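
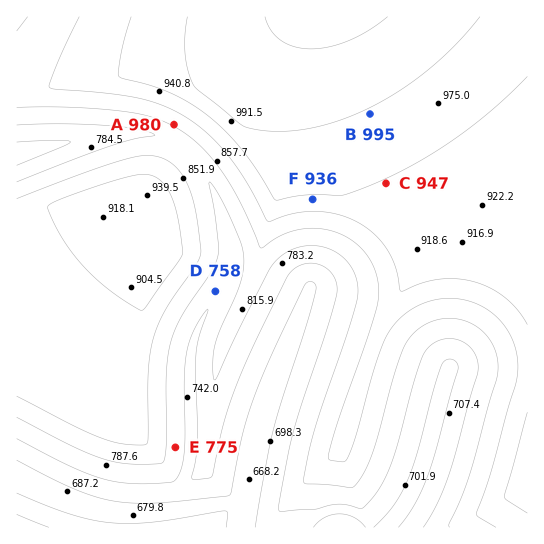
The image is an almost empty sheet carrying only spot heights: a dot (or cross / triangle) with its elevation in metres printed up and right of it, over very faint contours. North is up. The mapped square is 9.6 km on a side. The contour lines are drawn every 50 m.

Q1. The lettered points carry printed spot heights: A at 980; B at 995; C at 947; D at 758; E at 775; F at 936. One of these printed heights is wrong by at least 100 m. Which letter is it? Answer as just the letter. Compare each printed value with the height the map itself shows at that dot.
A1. A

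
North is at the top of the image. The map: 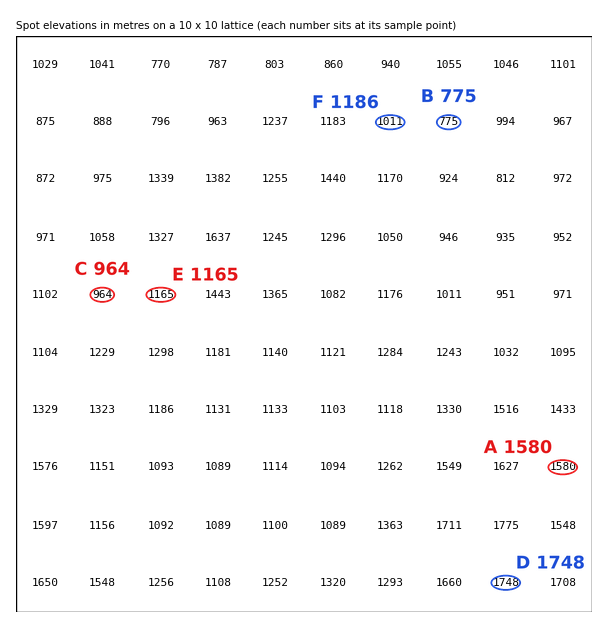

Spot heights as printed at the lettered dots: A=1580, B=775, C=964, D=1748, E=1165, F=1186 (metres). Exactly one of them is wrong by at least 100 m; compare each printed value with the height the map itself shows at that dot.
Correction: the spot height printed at F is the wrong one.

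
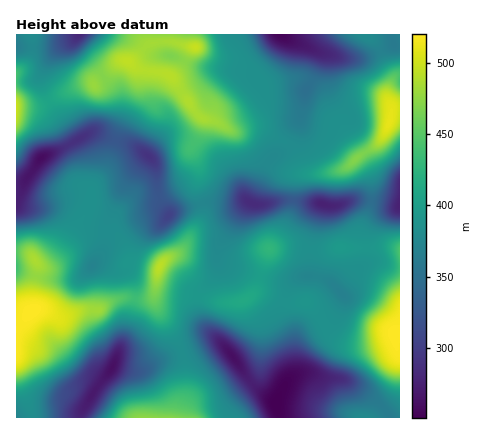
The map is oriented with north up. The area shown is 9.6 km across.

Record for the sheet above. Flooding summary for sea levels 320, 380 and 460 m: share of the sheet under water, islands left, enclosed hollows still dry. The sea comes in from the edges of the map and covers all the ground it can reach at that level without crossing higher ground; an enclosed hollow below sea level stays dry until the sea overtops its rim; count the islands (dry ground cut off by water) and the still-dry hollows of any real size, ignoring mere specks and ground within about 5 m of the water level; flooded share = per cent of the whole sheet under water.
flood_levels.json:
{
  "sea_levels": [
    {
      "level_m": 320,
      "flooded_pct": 12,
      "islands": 0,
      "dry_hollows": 4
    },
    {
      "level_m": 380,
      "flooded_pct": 41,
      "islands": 0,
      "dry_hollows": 2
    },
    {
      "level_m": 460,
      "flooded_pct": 86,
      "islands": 1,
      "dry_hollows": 0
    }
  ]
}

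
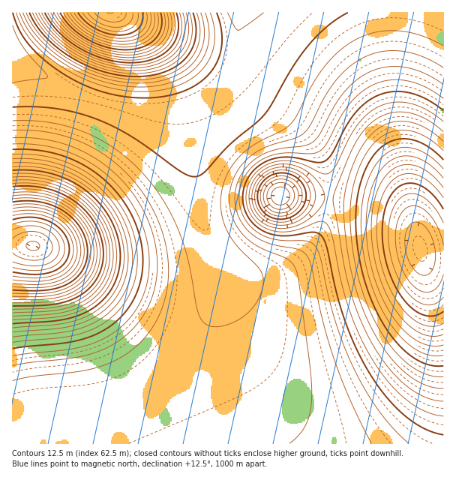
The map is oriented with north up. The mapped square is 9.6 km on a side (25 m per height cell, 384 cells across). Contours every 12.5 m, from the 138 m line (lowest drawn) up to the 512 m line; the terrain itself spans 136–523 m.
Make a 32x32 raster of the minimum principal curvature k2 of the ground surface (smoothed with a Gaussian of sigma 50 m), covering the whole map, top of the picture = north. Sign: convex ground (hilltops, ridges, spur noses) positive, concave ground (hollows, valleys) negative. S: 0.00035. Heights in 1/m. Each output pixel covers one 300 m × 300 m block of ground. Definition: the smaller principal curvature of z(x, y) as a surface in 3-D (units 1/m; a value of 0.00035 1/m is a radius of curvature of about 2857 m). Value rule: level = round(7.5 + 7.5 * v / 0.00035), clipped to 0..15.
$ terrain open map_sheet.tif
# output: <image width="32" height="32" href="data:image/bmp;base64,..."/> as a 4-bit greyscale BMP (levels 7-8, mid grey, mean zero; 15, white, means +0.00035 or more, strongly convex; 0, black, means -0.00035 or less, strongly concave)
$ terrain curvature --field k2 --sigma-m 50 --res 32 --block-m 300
<image width="32" height="32" href="data:image/bmp;base64,Qk12AgAAAAAAAHYAAAAoAAAAIAAAACAAAAABAAQAAAAAAAACAAATCwAAEwsAABAAAAAAAAAAAAAAABEREQAiIiIAMzMzAERERABVVVUAZmZmAHd3dwCIiIgAmZmZAKqqqgC7u7sAzMzMAN3d3QDu7u4A////AIiIh3d3d3eIh3d3d3d3d3eIiId3d3d3iIh3d3d3d3d3iIh3d3d3d4iId3d3d3d3d4iId3d3d3d4iHd3d3d3d3eIh3d3d3d3eIh3d3d3d3dmiId3d3d3d3iId3d3d3d3ZoiHd3d3d3d4iHd3d3d3dmaId3d3d3d3d4h3d3d3d2ZliHdmZ3d3d3eId3d3d3dmVYd2ZmZ3d3d3iHd3d3d3ZVV3ZVVWZ3d3d4iId3d3d2VVZlREVWZ3d3iIiIh3d3ZlVURDM0Vmd3d4iIiIh3d2VUUzIiNFZnd3eHd4iIh3dlRFIiIjRWZ3d3d3d3iId3ZURSIjNFVnd3d3dlRWd3d2VEVDREVWZ3d3d2QhJGd3ZlRFVVVVZnd3d3dSAAFGd2VUVWVVVmZ3d3d3UgAARndlVVZmZmZnd3d4d2MAAUZ3ZVVWZmZnd3d3eHdlMiRnd2ZVVnd3d3d3d3iHdmVWeHdmVWZ3d3d3d3d4h3d3eIh3ZmZmd3d3d3d3eIiIiIiId2ZmZ3d3d3d4iIiIiIiIh3dmZnd3d3d3d3d3iIiIh3d3dmd3d3d3d2ZmZ3eHd3d3d3d3d3d3dmZlVVZnd3d3d3d3d3d3dmZVRERFZ3d3d3d3d3d3ZmZVVDIjNFZ3d3d3d3d3d2ZVRDEREjRWd3d3d3d3d3dVQyEAABI1Z3d3d3d3d3d3"/>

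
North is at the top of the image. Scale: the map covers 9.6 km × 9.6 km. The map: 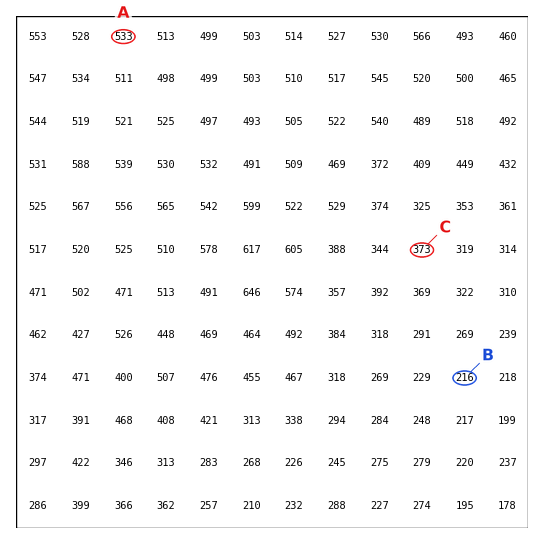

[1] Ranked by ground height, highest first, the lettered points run A C B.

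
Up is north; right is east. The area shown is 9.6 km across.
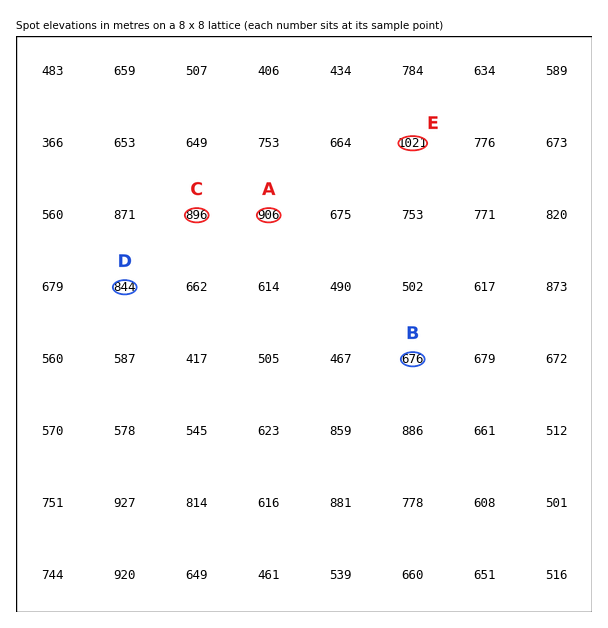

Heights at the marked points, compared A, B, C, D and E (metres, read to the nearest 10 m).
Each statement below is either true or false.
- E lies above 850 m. true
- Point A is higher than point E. false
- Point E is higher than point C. true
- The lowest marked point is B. true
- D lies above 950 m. false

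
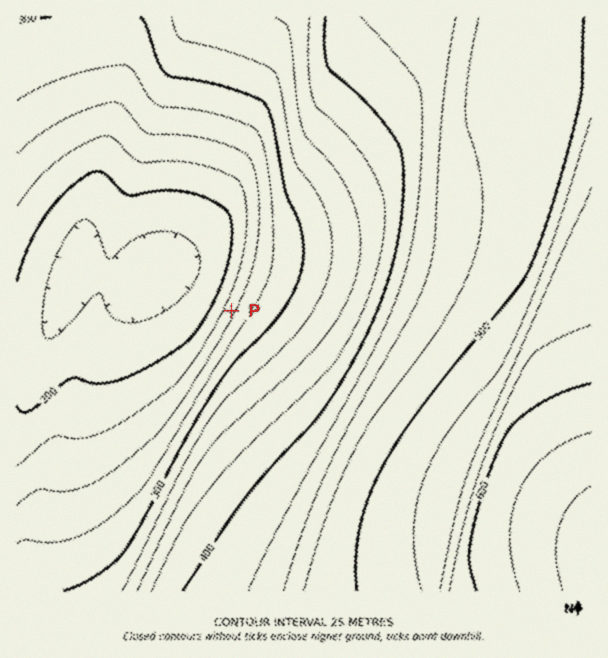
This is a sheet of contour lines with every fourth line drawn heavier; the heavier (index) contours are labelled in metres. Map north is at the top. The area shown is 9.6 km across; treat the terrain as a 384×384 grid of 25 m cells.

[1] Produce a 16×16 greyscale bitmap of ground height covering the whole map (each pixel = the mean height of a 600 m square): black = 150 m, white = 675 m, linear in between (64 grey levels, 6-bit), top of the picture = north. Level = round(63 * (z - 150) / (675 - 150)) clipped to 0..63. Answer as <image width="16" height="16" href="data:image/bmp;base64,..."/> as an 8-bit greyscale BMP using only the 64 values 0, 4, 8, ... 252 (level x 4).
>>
<image width="16" height="16" href="data:image/bmp;base64,Qk02BQAAAAAAADYEAAAoAAAAEAAAABAAAAABAAgAAAAAAAABAAATCwAAEwsAAAABAAAAAAAAAAAAAAEBAQACAgIAAwMDAAQEBAAFBQUABgYGAAcHBwAICAgACQkJAAoKCgALCwsADAwMAA0NDQAODg4ADw8PABAQEAAREREAEhISABMTEwAUFBQAFRUVABYWFgAXFxcAGBgYABkZGQAaGhoAGxsbABwcHAAdHR0AHh4eAB8fHwAgICAAISEhACIiIgAjIyMAJCQkACUlJQAmJiYAJycnACgoKAApKSkAKioqACsrKwAsLCwALS0tAC4uLgAvLy8AMDAwADExMQAyMjIAMzMzADQ0NAA1NTUANjY2ADc3NwA4ODgAOTk5ADo6OgA7OzsAPDw8AD09PQA+Pj4APz8/AEBAQABBQUEAQkJCAENDQwBEREQARUVFAEZGRgBHR0cASEhIAElJSQBKSkoAS0tLAExMTABNTU0ATk5OAE9PTwBQUFAAUVFRAFJSUgBTU1MAVFRUAFVVVQBWVlYAV1dXAFhYWABZWVkAWlpaAFtbWwBcXFwAXV1dAF5eXgBfX18AYGBgAGFhYQBiYmIAY2NjAGRkZABlZWUAZmZmAGdnZwBoaGgAaWlpAGpqagBra2sAbGxsAG1tbQBubm4Ab29vAHBwcABxcXEAcnJyAHNzcwB0dHQAdXV1AHZ2dgB3d3cAeHh4AHl5eQB6enoAe3t7AHx8fAB9fX0Afn5+AH9/fwCAgIAAgYGBAIKCggCDg4MAhISEAIWFhQCGhoYAh4eHAIiIiACJiYkAioqKAIuLiwCMjIwAjY2NAI6OjgCPj48AkJCQAJGRkQCSkpIAk5OTAJSUlACVlZUAlpaWAJeXlwCYmJgAmZmZAJqamgCbm5sAnJycAJ2dnQCenp4An5+fAKCgoAChoaEAoqKiAKOjowCkpKQApaWlAKampgCnp6cAqKioAKmpqQCqqqoAq6urAKysrACtra0Arq6uAK+vrwCwsLAAsbGxALKysgCzs7MAtLS0ALW1tQC2trYAt7e3ALi4uAC5ubkAurq6ALu7uwC8vLwAvb29AL6+vgC/v78AwMDAAMHBwQDCwsIAw8PDAMTExADFxcUAxsbGAMfHxwDIyMgAycnJAMrKygDLy8sAzMzMAM3NzQDOzs4Az8/PANDQ0ADR0dEA0tLSANPT0wDU1NQA1dXVANbW1gDX19cA2NjYANnZ2QDa2toA29vbANzc3ADd3d0A3t7eAN/f3wDg4OAA4eHhAOLi4gDj4+MA5OTkAOXl5QDm5uYA5+fnAOjo6ADp6ekA6urqAOvr6wDs7OwA7e3tAO7u7gDv7+8A8PDwAPHx8QDy8vIA8/PzAPT09AD19fUA9vb2APf39wD4+PgA+fn5APr6+gD7+/sA/Pz8AP39/QD+/v4A////AERESFx0fISQoKiwuNTg7PQ8PEBQbHiAiJyosLjQ4Oz0MDQ4RGBweISUpLC4yODo8CgsLDhQaHB8jKCstMDc5OggJCQsPFhodICYpLC40NzgFBwcICxIXGh0iJyosMTU2BAUFBQcNExYaHyUoKi0zNAQDAwMECRATFxsiJikrMDMEAgMCAwUNERUZICUnKS0xBQMDAwMEChAUGB4kJigrMAcEBAQEBQoRFRgdIyYoKi8JBwYHBwgLEhYZHSMmKCktDAoJCwsMDhQZGx4iJygpKw4NDA4PEBEWGx0fIicoKSoQDw8QExMUFx0fICImKSkqEhEREhUWFxgdICEiJikpKg="/>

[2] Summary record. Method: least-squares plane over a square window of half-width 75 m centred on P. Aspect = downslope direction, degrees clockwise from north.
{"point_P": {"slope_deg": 8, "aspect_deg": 296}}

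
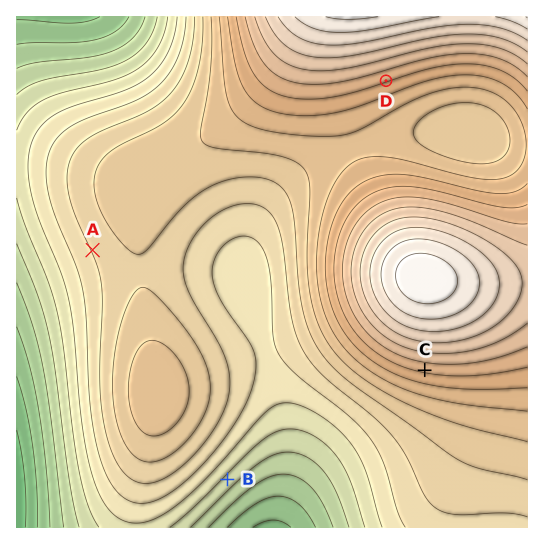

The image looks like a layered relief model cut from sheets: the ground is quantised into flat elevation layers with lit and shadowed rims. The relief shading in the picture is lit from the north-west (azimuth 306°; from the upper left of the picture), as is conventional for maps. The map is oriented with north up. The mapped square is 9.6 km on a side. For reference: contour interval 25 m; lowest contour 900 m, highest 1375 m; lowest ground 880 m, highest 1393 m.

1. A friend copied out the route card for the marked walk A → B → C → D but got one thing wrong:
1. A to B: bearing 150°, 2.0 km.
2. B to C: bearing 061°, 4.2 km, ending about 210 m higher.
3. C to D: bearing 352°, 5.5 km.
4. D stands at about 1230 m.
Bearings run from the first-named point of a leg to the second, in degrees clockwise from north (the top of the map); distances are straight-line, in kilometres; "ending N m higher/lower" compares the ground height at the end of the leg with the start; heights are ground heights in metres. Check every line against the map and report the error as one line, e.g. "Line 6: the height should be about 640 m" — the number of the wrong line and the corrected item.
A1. Line 1: the distance should be 5.0 km.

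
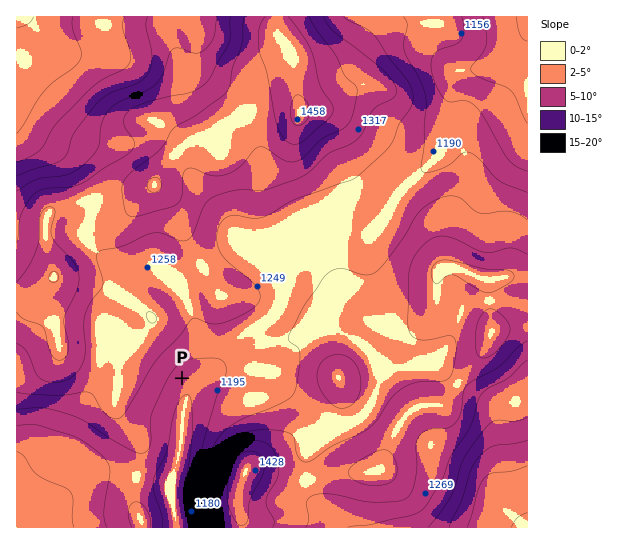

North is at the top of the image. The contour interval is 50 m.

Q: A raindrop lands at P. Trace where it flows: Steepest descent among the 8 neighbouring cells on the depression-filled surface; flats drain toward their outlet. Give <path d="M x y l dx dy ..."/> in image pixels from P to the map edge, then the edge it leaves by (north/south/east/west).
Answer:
<path d="M182 378l4 4 0 21-1 2 0 6-2 2 0 12-1 1 0 12-1 1-2 16-1 2 0 4-3 5 0 3-1 1 0 44 1 1 0 8 2 2 0 2"/>
exit: south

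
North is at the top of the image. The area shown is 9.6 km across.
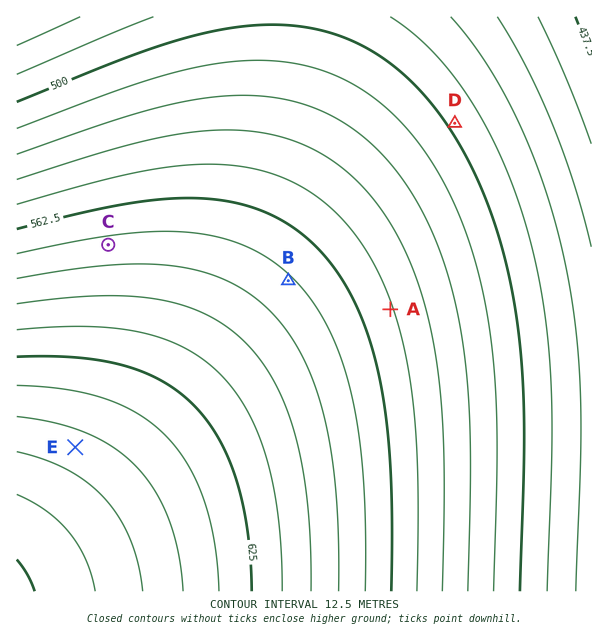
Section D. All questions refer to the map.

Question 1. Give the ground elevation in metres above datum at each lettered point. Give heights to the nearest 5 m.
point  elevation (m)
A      550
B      575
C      580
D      495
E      655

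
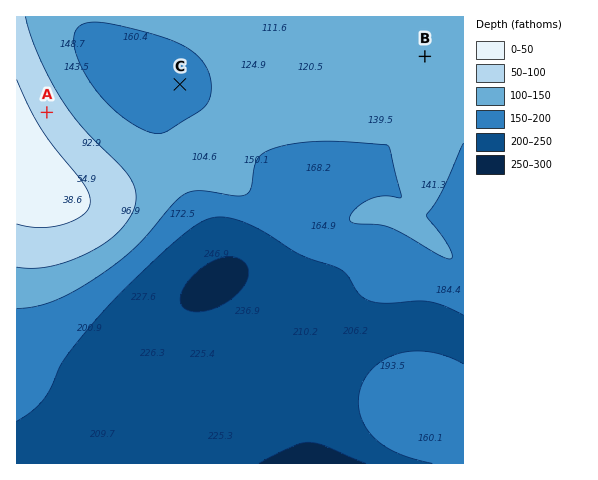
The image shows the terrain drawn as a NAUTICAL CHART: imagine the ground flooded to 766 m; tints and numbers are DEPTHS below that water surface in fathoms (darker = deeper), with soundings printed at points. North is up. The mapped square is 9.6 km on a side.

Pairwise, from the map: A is higher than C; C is lower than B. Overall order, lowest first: C B A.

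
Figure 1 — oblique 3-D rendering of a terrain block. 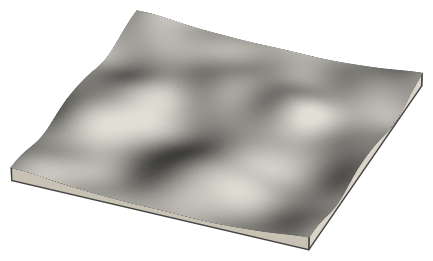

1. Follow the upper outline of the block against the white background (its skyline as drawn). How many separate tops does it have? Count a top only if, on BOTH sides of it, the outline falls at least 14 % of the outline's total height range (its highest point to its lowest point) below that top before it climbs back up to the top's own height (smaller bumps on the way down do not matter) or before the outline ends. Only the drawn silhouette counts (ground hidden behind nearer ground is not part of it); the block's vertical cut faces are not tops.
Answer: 1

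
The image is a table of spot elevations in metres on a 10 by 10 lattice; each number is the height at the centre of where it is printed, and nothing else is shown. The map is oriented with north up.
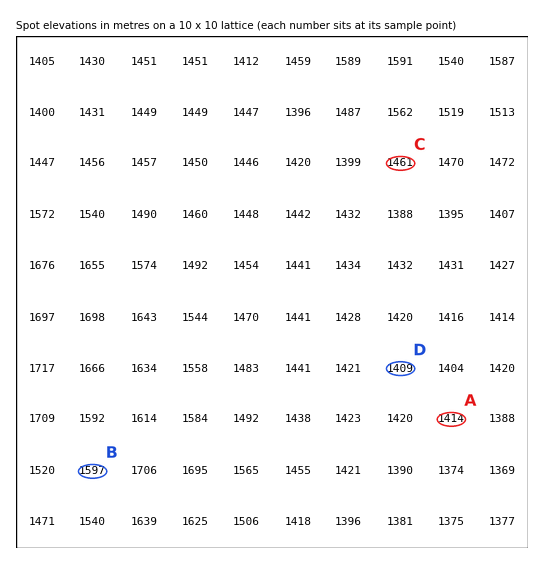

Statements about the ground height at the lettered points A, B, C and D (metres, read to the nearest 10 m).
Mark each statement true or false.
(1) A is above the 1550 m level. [false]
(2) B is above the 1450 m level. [true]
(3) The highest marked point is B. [true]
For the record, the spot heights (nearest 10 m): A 1410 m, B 1600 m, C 1460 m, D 1410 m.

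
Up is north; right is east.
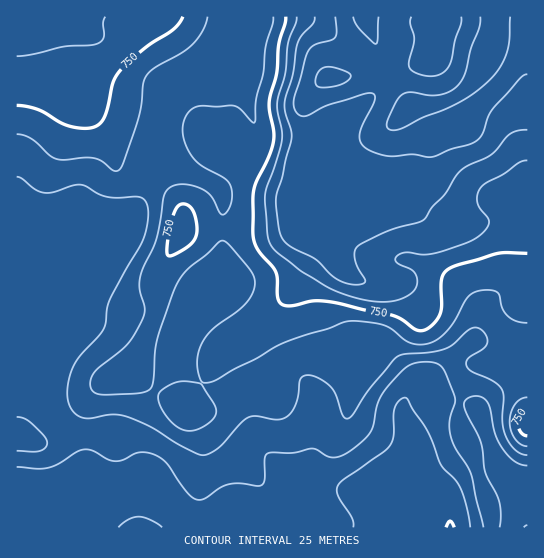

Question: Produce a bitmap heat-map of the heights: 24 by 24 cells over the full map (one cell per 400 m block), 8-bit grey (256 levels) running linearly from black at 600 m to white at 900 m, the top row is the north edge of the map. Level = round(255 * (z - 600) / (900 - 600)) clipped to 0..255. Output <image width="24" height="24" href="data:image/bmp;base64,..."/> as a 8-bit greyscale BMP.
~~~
<image width="24" height="24" href="data:image/bmp;base64,Qk12BgAAAAAAADYEAAAoAAAAGAAAABgAAAABAAgAAAAAAEACAAATCwAAEwsAAAABAAAAAAAAAAAAAAEBAQACAgIAAwMDAAQEBAAFBQUABgYGAAcHBwAICAgACQkJAAoKCgALCwsADAwMAA0NDQAODg4ADw8PABAQEAAREREAEhISABMTEwAUFBQAFRUVABYWFgAXFxcAGBgYABkZGQAaGhoAGxsbABwcHAAdHR0AHh4eAB8fHwAgICAAISEhACIiIgAjIyMAJCQkACUlJQAmJiYAJycnACgoKAApKSkAKioqACsrKwAsLCwALS0tAC4uLgAvLy8AMDAwADExMQAyMjIAMzMzADQ0NAA1NTUANjY2ADc3NwA4ODgAOTk5ADo6OgA7OzsAPDw8AD09PQA+Pj4APz8/AEBAQABBQUEAQkJCAENDQwBEREQARUVFAEZGRgBHR0cASEhIAElJSQBKSkoAS0tLAExMTABNTU0ATk5OAE9PTwBQUFAAUVFRAFJSUgBTU1MAVFRUAFVVVQBWVlYAV1dXAFhYWABZWVkAWlpaAFtbWwBcXFwAXV1dAF5eXgBfX18AYGBgAGFhYQBiYmIAY2NjAGRkZABlZWUAZmZmAGdnZwBoaGgAaWlpAGpqagBra2sAbGxsAG1tbQBubm4Ab29vAHBwcABxcXEAcnJyAHNzcwB0dHQAdXV1AHZ2dgB3d3cAeHh4AHl5eQB6enoAe3t7AHx8fAB9fX0Afn5+AH9/fwCAgIAAgYGBAIKCggCDg4MAhISEAIWFhQCGhoYAh4eHAIiIiACJiYkAioqKAIuLiwCMjIwAjY2NAI6OjgCPj48AkJCQAJGRkQCSkpIAk5OTAJSUlACVlZUAlpaWAJeXlwCYmJgAmZmZAJqamgCbm5sAnJycAJ2dnQCenp4An5+fAKCgoAChoaEAoqKiAKOjowCkpKQApaWlAKampgCnp6cAqKioAKmpqQCqqqoAq6urAKysrACtra0Arq6uAK+vrwCwsLAAsbGxALKysgCzs7MAtLS0ALW1tQC2trYAt7e3ALi4uAC5ubkAurq6ALu7uwC8vLwAvb29AL6+vgC/v78AwMDAAMHBwQDCwsIAw8PDAMTExADFxcUAxsbGAMfHxwDIyMgAycnJAMrKygDLy8sAzMzMAM3NzQDOzs4Az8/PANDQ0ADR0dEA0tLSANPT0wDU1NQA1dXVANbW1gDX19cA2NjYANnZ2QDa2toA29vbANzc3ADd3d0A3t7eAN/f3wDg4OAA4eHhAOLi4gDj4+MA5OTkAOXl5QDm5uYA5+fnAOjo6ADp6ekA6urqAOvr6wDs7OwA7e3tAO7u7gDv7+8A8PDwAPHx8QDy8vIA8/PzAPT09AD19fUA9vb2APf39wD4+PgA+fn5APr6+gD7+/sA/Pz8AP39/QD+/v4A////ADI0NDEtKysvNjQ0NzUyNi0fGh4cGTVCMC8vMDEyMDE4QTw5PTk3MiYdGRkaHzxALzg4MzQ5OThBTUpEQDs4NS0kHhogLkA4M1JPQz5CQEFMVVNJQUA/QD8yJyAnO0M7UFhTTUtISlNiZ15QSUxISU5BLiQvQUFFdFJQU1taXWVyc2hcWVhQTlVKMCo1Pz1Jck1OV2hsbGptbGdfXltUU1lVPC00QEZQX0tMU2RucWpnanBpY11YWl1eUT07SlZbW0tLTldjbWtlaXd7cWhjYmBeXWJgVVNZXEtLS1BZZmxmZWx1eHVxbWhob39+aFheZ01NTE5XZG1oZGRpdH9/foONkI6Gc2VocE9QT0xSY3RsZGNlcISOmainoZeId3Bub09QUU1NWXV5a2VpepChra6jmZSPhX97ek9PUE1LT2iEe2xyiae1sKyqo5+hnJOKhlBPTkxMTWCCfW1zjbG4rq+wrqypo5qSjVJTUVFVVV91c2lxjrG2ra6zs7CtpJeQjldeXV1mYV1jZ2pwhKm4sa+0t7a2rJ6WkWBqbW1vZVtgbnVzdp+5tbS8wcDAu7Ommm11e3x4al5ldHdzcJe1s7bG0c7Lx8K1qHyAhIN9b2JjbW5rcqHBu7a/0tjV0ci9uYeHh4R/cWNfYGFlb5zJ0MrDydHP1NXHvo+MiYiEeGpiXV1iao7A1NLQysG9xtvWxJiWlJOPhXtxZV5faIq2xMfRzsC7wNjgy6OhnZiSioR/cGFeY36ktsrXysC+vs/ezQ=="/>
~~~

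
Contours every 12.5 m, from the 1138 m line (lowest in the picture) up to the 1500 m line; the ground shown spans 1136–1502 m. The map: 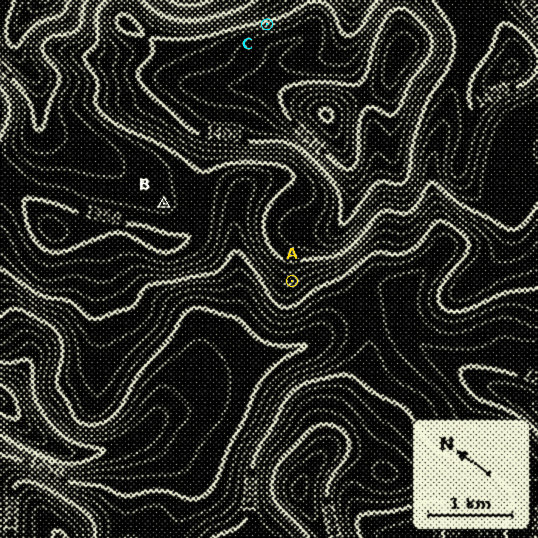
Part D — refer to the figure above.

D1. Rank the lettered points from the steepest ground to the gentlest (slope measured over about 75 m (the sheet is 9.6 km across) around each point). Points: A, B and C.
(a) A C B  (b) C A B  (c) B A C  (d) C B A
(b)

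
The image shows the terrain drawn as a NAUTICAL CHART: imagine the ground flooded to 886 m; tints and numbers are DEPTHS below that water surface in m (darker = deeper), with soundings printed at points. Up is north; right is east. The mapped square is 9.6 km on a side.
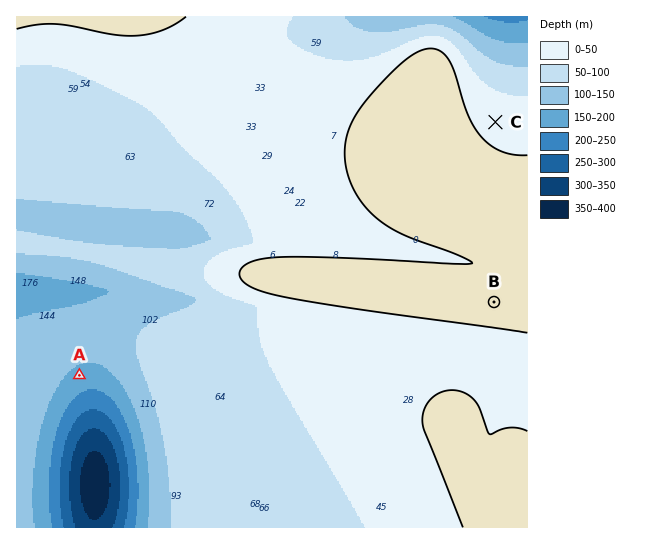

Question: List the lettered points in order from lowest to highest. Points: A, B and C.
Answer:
A C B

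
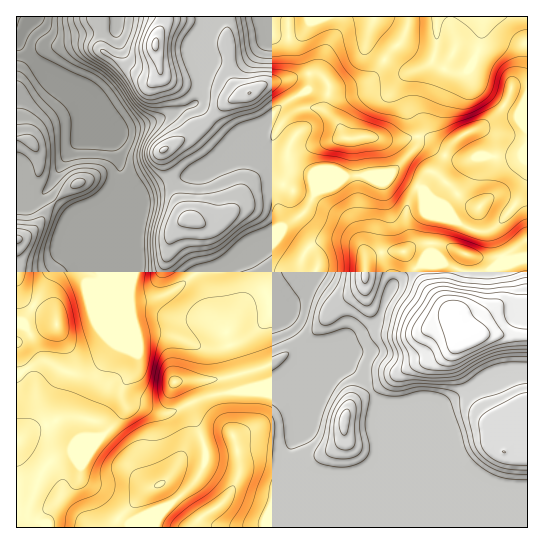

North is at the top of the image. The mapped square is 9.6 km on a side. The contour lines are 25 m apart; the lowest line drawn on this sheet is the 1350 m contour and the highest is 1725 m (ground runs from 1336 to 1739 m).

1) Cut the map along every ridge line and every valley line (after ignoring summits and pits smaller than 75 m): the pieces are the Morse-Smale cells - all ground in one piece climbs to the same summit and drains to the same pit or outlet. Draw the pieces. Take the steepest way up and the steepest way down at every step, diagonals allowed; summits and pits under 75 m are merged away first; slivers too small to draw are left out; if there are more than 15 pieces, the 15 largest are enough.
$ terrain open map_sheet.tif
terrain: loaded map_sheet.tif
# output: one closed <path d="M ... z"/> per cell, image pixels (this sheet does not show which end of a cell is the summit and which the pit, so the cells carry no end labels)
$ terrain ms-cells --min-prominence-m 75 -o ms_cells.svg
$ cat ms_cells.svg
<path d="M481 129l-14 3-18 13-8 0-15-8-8-1-2 11-27 28-44 1-16 7-11 8-3-1-2-13-2-2-12-3-9 3-11 18-2 10 4 23-3 3-33 16-22 20-25 7-27 20-18 7-23 1-10-22-1-87 0 143-6 13-13 19-10 7-11 2-13-3-24-11-26 13 0 153 29 0 0-3-12-4-5-6 0-5 13-36 6-8 11-9 29-9 20-15 16-18 0-14 7 5 11 0 20 8 8 0 38-17 32-5 14 0 25 5 11 13 4 10 3 15-7 16 1 78 237 0 1-287-6 2-20 16-27-2-10-3 14-47 10-12 0-17 4-13-1-27z"/><path d="M226 16l-210 1 0 22 7 11 89 88 8 25 0 115 10 22 23-1 16-6 26-20 28-8 22-20 33-16 3-3-4-23 2-10 11-18 7-3 14 3 4 16 30-15 44-1 28-30 0-8-15 3-16 0-20-4-20 3-9-17-12-12 4-24-2-5-10-8-8 0-40 10-20 10-8-1-10-14z"/><path d="M253 391l-14 0-32 5-38 17-8 0-20-8-11 0-7-5 0 14-16 18-14 12-35 12-11 9-7 10-12 34 1 8 6 4 10 3 1 4 243 0 0-78 7-16-3-15-4-10-11-13z"/><path d="M527 16l-152 0-7 18-1 9 7 10 28 18 10 0-11 10-1 13 15 29 3 13 8 1 15 8 8 0 16-12 9-4 7 0 11 9 1 27-4 13 0 17-10 12-14 43 1 5 9 2 27 2 26-20z"/><path d="M85 111l3 22-19 18-22 39-14 10-17-1 1 174 25-12 24 11 13 3 11-2 5-2 9-10 9-14 6-13 1-171-8-25z"/><path d="M374 16l-53 0-7 3-13 14-7 3-20-1-3-4-4-15-40 0 0 22 4 40 10 14 8 1 20-10 40-10 8 0 10 8 2 5-4 24 12 12 9 17 20-3 20 4 16 0 15-3 0-6-2-8-15-29 1-13 8-8-19-9-22-17-1-6z"/><path d="M17 40l-1 158 17 2 14-10 22-39 19-18 0-4-1-11-7-13-57-55z"/><path d="M319 16l-50 0-1 3 3 12 3 4 20 1 7-3 13-14z"/>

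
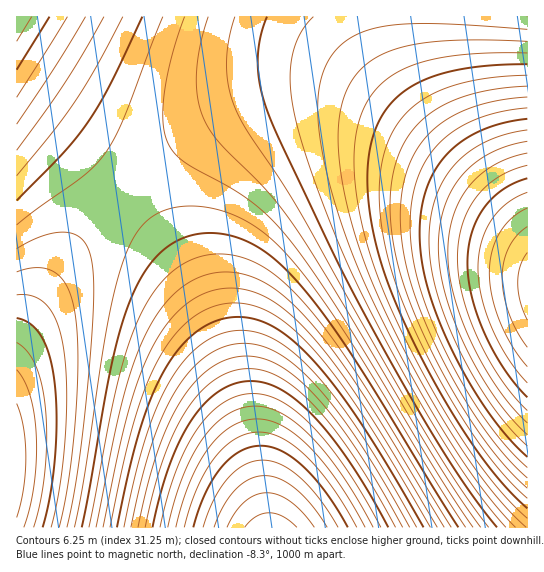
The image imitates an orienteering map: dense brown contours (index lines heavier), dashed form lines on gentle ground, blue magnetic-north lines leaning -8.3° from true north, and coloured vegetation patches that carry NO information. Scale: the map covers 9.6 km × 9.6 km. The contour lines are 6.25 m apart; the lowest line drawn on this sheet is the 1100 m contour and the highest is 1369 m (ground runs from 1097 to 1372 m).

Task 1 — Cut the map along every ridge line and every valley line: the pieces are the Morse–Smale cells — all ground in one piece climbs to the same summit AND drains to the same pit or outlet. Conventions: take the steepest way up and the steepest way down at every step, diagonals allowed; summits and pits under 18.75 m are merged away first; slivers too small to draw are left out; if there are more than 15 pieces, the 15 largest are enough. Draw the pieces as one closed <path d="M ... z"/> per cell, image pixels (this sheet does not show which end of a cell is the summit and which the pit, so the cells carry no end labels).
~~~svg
<path d="M319 95l-25 0-16 2-43 15-57 33-35 27-19 18 36 43 16 22 24 42 20 44 25 77 16 72 6 36 2 2 258 0 1-287-9-12-42-41-62-49-50-31-26-9z"/><path d="M123 191l-27 27-28 35-25 38-27 51 0 185 251 1-8-51-14-59-25-77-20-44-24-42-32-42z"/><path d="M406 16l-389 0-1 85 29 19 33 27 45 44 20-19 35-27 39-24 28-13 22-8 27-5 25 0 20 4 26 9 20 11 52 36 54 46 36 39 1-7-5-10-63-80-31-46-17-40z"/><path d="M527 16l-120 1 1 22 4 18 17 40 31 46 47 59 20 30z"/><path d="M18 101l-2 1 1 239 26-50 25-38 28-35 27-27-4-6-32-30-37-31z"/>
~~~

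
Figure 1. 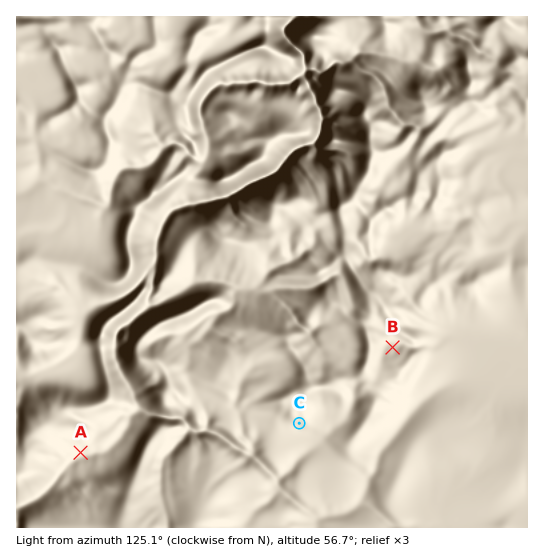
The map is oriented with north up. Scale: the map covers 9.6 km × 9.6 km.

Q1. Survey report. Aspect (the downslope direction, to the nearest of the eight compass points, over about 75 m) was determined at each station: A SE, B NE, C S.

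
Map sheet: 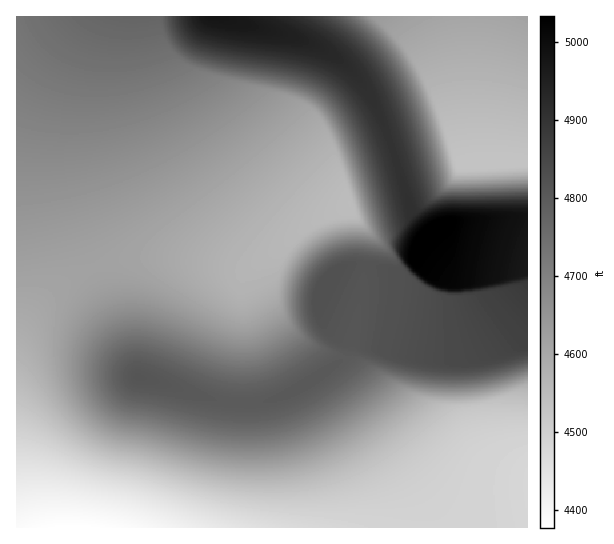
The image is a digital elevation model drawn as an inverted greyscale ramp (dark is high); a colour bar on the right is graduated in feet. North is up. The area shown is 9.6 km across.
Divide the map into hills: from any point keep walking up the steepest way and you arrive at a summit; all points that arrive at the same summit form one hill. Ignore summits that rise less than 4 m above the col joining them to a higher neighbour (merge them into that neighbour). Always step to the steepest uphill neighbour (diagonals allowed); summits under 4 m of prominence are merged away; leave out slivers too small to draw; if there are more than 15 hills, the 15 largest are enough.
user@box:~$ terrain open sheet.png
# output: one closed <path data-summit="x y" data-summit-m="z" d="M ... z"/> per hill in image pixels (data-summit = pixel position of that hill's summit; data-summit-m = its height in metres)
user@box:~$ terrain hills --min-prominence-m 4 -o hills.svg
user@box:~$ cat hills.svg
<path data-summit="427 231" data-summit-m="1534" d="M527 16l-55 1 0 109 5 39-14 0-2-2-8-24-6-7-30 8-66 23-12 7 10 35-51 27-11-3-13-9-29-29-26-33-19-28-33-67-8-24-2-23-140 0-1 325 20-32 18-18 24-16 31-12 30-6 31 0 44 6 24 5 11 0 4-3-8 8-4 8 2 42-8 132-4 35-10 38 306 0z"/><path data-summit="139 378" data-summit-m="1467" d="M170 257l-43 2-18 4-26 9-29 19-18 18-15 21-5 12 1 186 203-1 9-30 6-42 8-132-2-42 4-8 7-6-14 1-24-5z"/><path data-summit="213 17" data-summit-m="1518" d="M471 16l-313 0-1 17 16 46 23 44 23 35 26 33 29 29 13 9 11 3 51-27-10-35 12-7 66-23 30-8 6 7 8 24 2 2 14 0-2-8-3-31z"/>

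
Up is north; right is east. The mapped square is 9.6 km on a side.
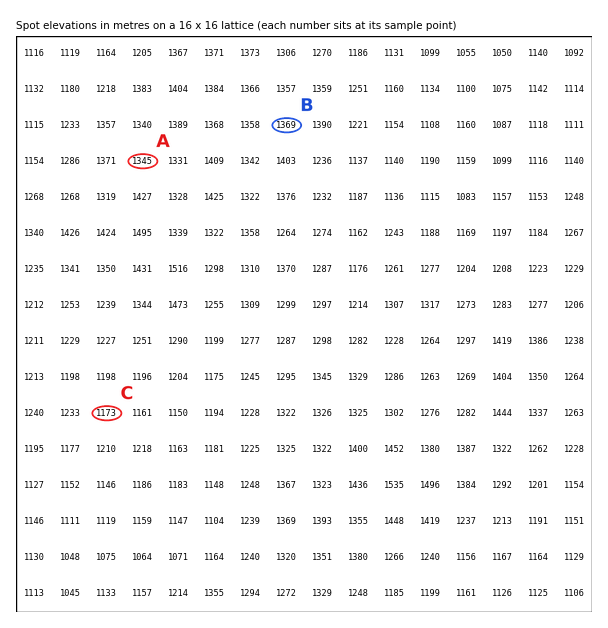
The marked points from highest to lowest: B A C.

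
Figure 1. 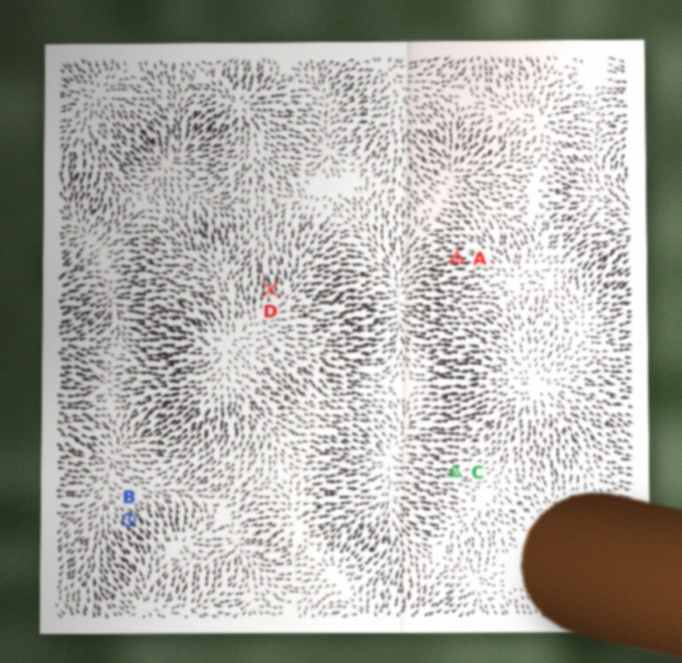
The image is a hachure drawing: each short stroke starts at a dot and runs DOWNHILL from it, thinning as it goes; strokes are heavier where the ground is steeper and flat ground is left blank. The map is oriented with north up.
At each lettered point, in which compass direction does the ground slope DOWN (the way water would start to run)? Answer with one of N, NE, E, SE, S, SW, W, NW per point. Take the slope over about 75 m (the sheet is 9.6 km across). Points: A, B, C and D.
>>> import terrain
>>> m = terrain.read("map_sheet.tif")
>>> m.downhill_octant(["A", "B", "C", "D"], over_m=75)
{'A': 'W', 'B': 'NW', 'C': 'W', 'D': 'N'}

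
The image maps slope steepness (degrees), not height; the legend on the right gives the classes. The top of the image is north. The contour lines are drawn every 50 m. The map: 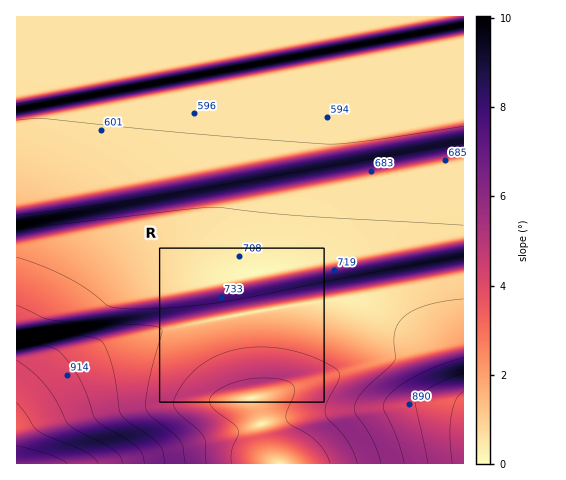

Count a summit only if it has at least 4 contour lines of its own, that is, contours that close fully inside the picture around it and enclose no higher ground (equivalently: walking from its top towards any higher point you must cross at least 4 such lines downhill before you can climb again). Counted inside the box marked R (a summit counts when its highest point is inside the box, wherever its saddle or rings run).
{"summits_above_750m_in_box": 0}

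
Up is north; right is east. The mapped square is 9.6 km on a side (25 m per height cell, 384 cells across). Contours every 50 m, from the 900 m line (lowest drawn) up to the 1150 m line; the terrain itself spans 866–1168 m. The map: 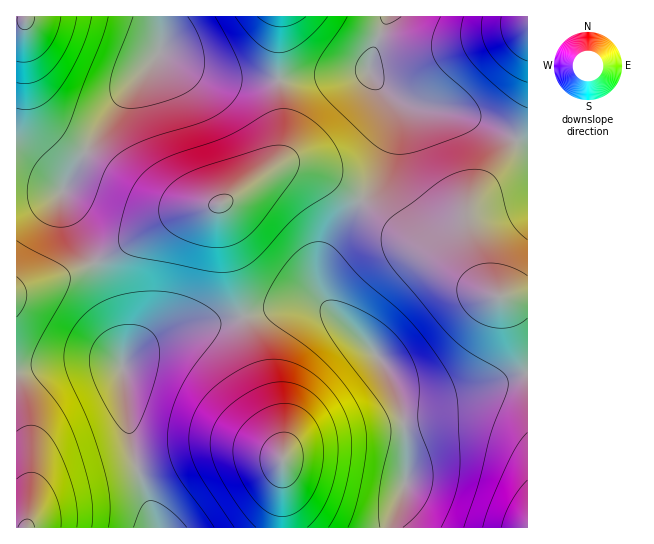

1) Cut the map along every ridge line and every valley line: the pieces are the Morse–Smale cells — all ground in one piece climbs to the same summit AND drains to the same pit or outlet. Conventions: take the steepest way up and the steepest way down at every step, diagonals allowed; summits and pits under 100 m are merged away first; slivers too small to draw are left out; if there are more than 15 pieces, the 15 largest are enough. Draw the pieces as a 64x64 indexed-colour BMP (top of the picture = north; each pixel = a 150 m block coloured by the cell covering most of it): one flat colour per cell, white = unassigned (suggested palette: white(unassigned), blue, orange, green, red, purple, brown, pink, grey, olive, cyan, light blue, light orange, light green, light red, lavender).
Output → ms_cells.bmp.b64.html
<image width="64" height="64" href="data:image/bmp;base64,Qk12CAAAAAAAAHYAAAAoAAAAQAAAAEAAAAABAAQAAAAAAAAIAAATCwAAEwsAABAAAAAAAAAA////ALR3HwAOf/8ALKAsACgn1gC9Z5QAS1aMAMJ34wB/f38AIr28AM++FwDox64AeLv/AIrfmACWmP8A1bDFAEREREREREREQREREREREREREREREREREiIiIiIiIiIiRERERERERERBERERERERERERERERERESIiIiIiIiIiJEREREREREREEREREREREREREREREREREiIiIiIiIiIkREREREREREERERERERERERERERERERESIiIiIiIiIiREREREREREQRERERERERERERERERERERIiIiIiIiIiJERERERERERBERERERERERERERERERERESIiIiIiIiIkRERERERERBERERERERERERERERERERERIiIiIiIiIiREREREREREEREREREREREREREREREREREiIiIiIiIiJEREREREREQRERERERERERERERERERERESIiIiIiIiIkRERERERERBERERERERERERERERERERERIiIiIiIiIiRERERERERBEREREREREREREREREREREREiIiIiIiIiJEREREREREERERERERERERERERERERERESIiIiIiIiIkREREREREQRERERERERERERERERERERERIiIiIiIiIiRERERERERBERERERERERERERERERERERIiIiIiIiIiJEREREREREEREREREREREREREREREREREiIiIiIiIiIkREREREREQRERERERERERERERERERERESIiIiIiIiIiRERERERERBERERERERERERERERERERERIiIiIiIiIiJEREREREREERERERERERERERERERERERIiIiIiIiIiIkREREREREEREREREREREREREREREREREiIiIiIiIiIiREREREREQREREREREREREREREREREREiIiIiIiIiIiJERERERERBERERERERERERERERERERESIiIiIiIiIiIkREREREREURERERERERERERERERERESIiIiIiIiIiIiRERERERERVURERERERERERERERERESIiIiIiIiIiIiJERERERERFVVERERERERERERERERESIiIiIiIiIiIiIkREREREREVVVVURERERERERERERESIiIiIiIiIiIiIiRERERERERVVVVVVVERERERERERESIiIiIiIiIiIiIiJERERERERFVVVVVVVVVVERERERESIiIiIiIiIiIiIiIkRERERERFVVVVVVVVVVVVVRERESIiIiIiIiIiIiIiIiREREREREVVVVVVVVVVVVVVVVVSIiIiIiIiIiIiIiIiJEREREREVVVVVVVVVVVVVVVVVVIiIiIiIiIiIiIiZmZqqkRERERVVVVVVVVVVVVVVVVVUiIiIiIiIiIiImZmZmqqqqRERFVVVVVVVVVVVVVVVVVSIiIiIiIiIiImZmZmaqqqqqRFVVVVVVVVVVVVVVVVVVIiIiIiIiIiJmZmZmZqqqqqqqNVVVVVVVVVVVVVVVVVUiIiIiIiIiJmZmZmZmqqqqqqMzVVVVVVVVVVVVVVVVVVIiIiIiIiJmZmZmZmaqqqqqozMzVVVVVVVVVVVVVVVVUiIiIiIiZmZmZmZmZqqqqqozMzMzVVVVVVVVVVVVVVVVIiIiIiZmZmZmZmZmqqqqqjMzMzM1VVVVVVVVVVVVVVUiIiImZmZmZmZmZmaqqqqjMzMzMzM1VVVVVVVVVVVVVVIiImZmZmZmZmZmZqqqqqMzMzMzMzM1VVVVVVVVVVVVVSImZmZmZmZmZmZmqqqqMzMzMzMzMzMzNVVVVVVVVVVVUmZmZmZmZmZmZmaqqqozMzMzMzMzMzMzNVVVVVVVVVUzZmZmZmZmZmZmZnd3dzMzMzMzMzMzMzMzNVVVVVVVUzNmZmZmZmZmZmZmd3d3czMzMzMzMzMzMzMzVVVVVVMzMzZmZmZmZmZmZmZ3d3dzMzMzMzMzMzMzMzMzVVVTMzMzNmZmZmZmZmZmZnd3d3czMzMzMzMzMzMzMzMzMzMzMzMzZmZmZmZmZmZmd3d3dzMzMzMzMzMzMzMzMzMzMzMzMzNmZmZmZmZmZmZ3d3d3czMzMzMzMzMzMzMzMzMzMzMzMzZmZmZmZmZmZnd3d3d3MzMzMzMzMzMzMzMzMzMzMzMzNmZmZmZmZmaId3d3d3czMzMzMzMzMzMzMzMzMzMzMzM2ZmZmZmZmaIh3d3d3d3MzMzMzMzMzMzMzMzMzMzMzMzZmZmZmZmiIiHd3d3d3dzMzMzMzMzMzMzMzMzMzMzMzM2ZmZmaIiIiId3d3d3d3MzMzMzMzMzMzMzMzMzMzMzM2ZmaIiIiIiIh3d3d3d3dzMzMzMzMzMzMzMzMzMzMzMzaIiIiIiIiIiHd3d3d3d3czMzMzMzMzMzMzMzMzMzMziIiIiIiIiIiId3d3d3d3d3MzMzMzMzMzMzMzMzMzMziIiIiIiIiIiIh3d3d3d3d3czMzMzM5mZmZmZmZMzMziIiIiIiIiIiIiHd3d3d3d3d3MzMzmZmZmZmZmZmZmZmIiIiIiIiIiIiId3d3d3d3d3dzM5mZmZmZmZmZmZmZmYiIiIiIiIiIiIh3d3d3d3d3d3eZmZmZmZmZmZmZmZmZmIiIiIiIiIiIiHd3d3d3d3d3d5mZmZmZmZmZmZmZmZmYiIiIiIiIiIiId3d3d3d3d3d3mZmZmZmZmZmZmZmZmZiIiIiIiIiIiIh3d3d3d3d3d3eZmZmZmZmZmZmZmZmZmYiIiIiIiIiIiAd3d3d3d3d3d5mZmZmZmZmZmZmZmZmZiIiIiIiIiIiI"/>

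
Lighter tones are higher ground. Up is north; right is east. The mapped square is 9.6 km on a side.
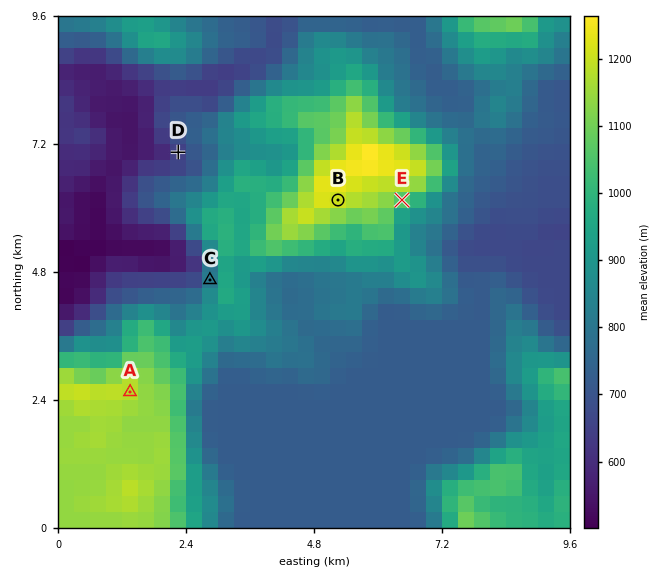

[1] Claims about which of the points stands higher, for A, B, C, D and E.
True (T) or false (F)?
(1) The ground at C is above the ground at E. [F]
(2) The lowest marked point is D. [T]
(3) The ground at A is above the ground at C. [T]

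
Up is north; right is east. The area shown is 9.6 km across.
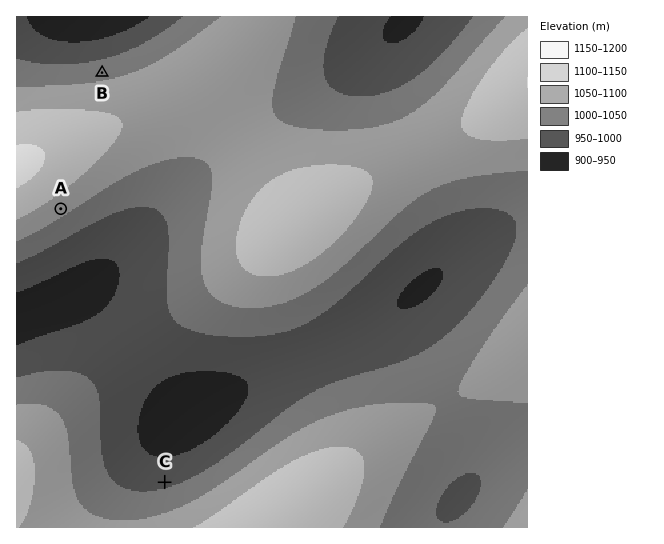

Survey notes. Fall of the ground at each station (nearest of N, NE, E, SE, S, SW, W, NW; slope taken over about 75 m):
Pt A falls SE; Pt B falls N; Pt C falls N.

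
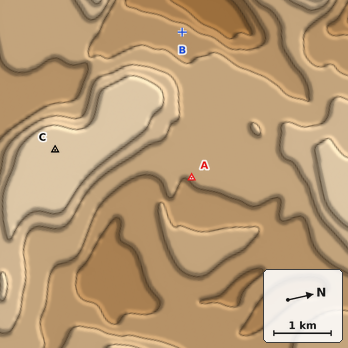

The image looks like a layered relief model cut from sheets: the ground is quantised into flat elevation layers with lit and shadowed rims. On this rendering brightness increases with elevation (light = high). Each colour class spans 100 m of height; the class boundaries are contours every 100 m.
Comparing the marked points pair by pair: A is higher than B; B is lower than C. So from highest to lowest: C A B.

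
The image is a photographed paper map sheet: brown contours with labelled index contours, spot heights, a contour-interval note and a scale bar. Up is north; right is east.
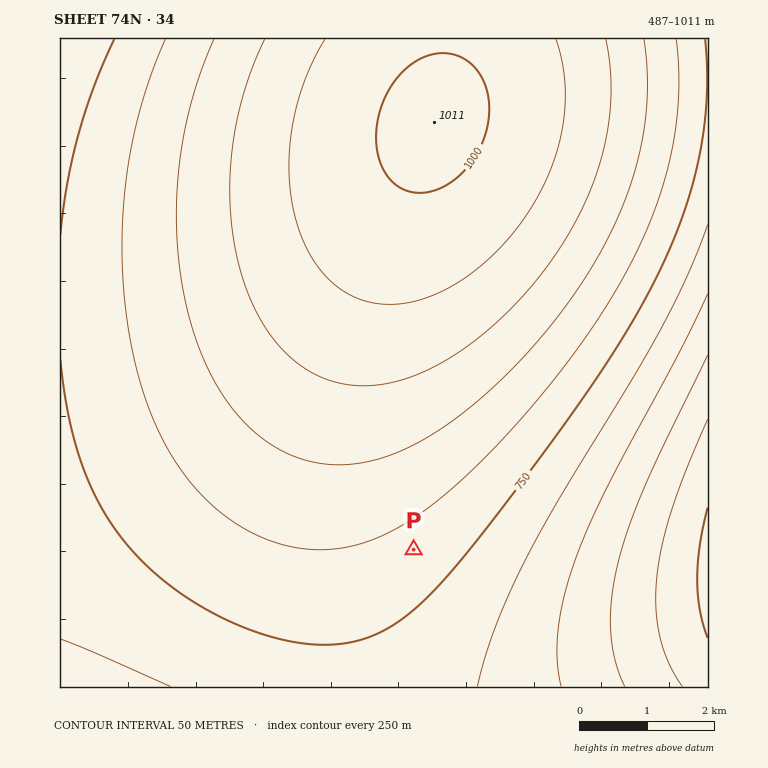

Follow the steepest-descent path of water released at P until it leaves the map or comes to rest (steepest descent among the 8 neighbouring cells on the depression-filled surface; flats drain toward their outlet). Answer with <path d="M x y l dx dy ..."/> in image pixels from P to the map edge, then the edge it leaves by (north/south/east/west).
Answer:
<path d="M414 550l76 76 218 0"/>
exit: east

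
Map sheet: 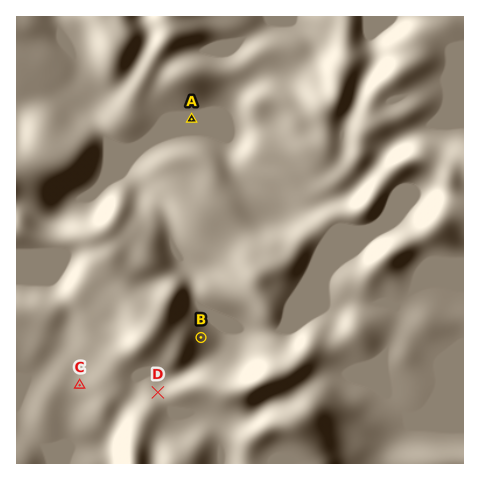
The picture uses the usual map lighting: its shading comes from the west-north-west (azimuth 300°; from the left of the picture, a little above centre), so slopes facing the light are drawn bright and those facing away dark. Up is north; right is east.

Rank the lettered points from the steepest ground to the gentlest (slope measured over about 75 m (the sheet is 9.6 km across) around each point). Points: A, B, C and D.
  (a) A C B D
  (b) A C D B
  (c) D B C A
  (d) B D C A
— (d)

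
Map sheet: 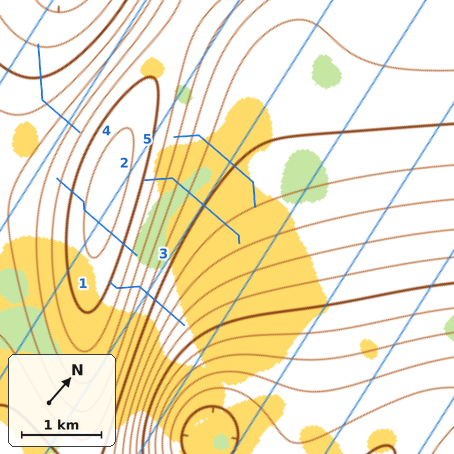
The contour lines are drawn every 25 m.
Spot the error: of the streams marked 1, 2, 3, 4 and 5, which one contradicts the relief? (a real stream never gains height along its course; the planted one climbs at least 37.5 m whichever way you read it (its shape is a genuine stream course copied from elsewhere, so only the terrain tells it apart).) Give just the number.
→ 3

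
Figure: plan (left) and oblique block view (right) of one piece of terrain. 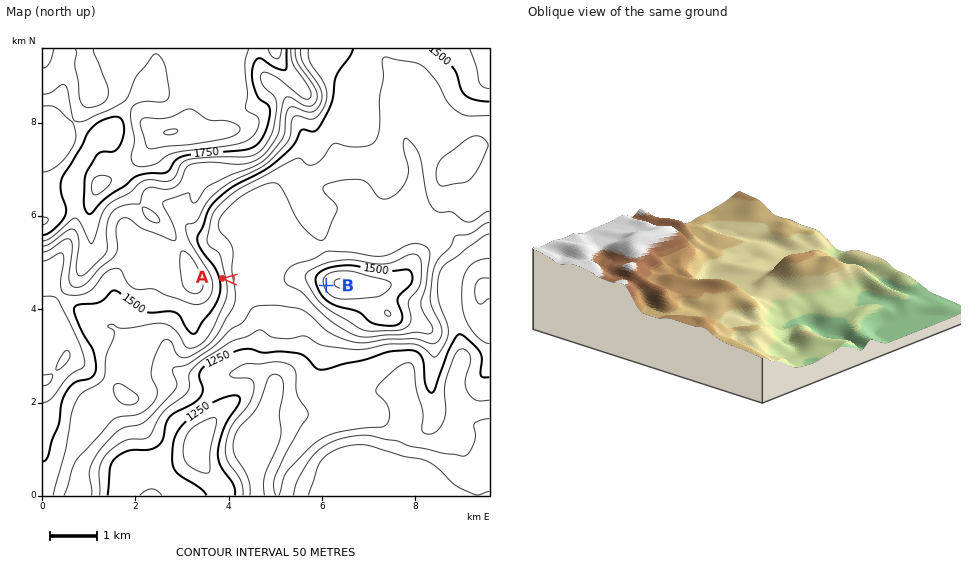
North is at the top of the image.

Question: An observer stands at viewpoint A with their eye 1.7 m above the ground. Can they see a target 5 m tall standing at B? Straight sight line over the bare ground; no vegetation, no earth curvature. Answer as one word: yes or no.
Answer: yes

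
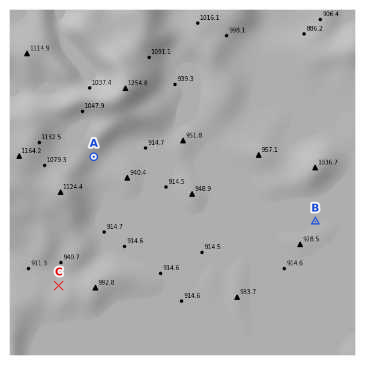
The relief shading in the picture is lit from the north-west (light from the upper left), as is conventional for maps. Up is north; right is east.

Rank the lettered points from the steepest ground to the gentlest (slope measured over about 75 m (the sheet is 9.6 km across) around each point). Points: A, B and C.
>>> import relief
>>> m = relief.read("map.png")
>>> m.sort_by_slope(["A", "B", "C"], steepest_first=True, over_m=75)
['A', 'C', 'B']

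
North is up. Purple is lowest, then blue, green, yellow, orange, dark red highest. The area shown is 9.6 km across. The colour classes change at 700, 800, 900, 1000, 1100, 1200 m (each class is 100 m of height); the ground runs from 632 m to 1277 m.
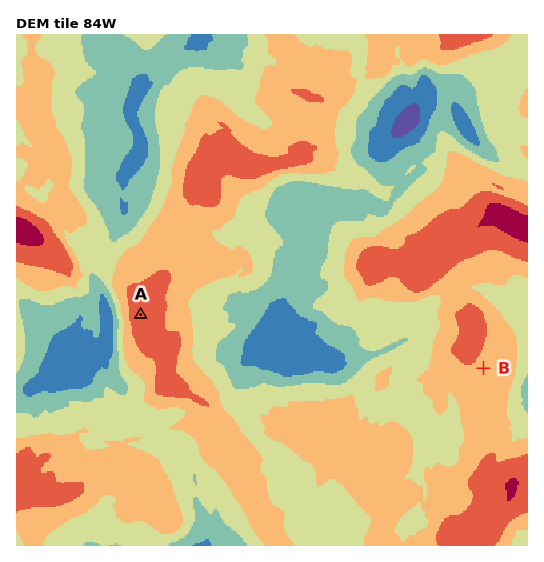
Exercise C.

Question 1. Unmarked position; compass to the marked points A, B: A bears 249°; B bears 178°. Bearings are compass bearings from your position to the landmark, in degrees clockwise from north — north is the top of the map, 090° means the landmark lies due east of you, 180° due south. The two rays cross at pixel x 477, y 186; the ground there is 1060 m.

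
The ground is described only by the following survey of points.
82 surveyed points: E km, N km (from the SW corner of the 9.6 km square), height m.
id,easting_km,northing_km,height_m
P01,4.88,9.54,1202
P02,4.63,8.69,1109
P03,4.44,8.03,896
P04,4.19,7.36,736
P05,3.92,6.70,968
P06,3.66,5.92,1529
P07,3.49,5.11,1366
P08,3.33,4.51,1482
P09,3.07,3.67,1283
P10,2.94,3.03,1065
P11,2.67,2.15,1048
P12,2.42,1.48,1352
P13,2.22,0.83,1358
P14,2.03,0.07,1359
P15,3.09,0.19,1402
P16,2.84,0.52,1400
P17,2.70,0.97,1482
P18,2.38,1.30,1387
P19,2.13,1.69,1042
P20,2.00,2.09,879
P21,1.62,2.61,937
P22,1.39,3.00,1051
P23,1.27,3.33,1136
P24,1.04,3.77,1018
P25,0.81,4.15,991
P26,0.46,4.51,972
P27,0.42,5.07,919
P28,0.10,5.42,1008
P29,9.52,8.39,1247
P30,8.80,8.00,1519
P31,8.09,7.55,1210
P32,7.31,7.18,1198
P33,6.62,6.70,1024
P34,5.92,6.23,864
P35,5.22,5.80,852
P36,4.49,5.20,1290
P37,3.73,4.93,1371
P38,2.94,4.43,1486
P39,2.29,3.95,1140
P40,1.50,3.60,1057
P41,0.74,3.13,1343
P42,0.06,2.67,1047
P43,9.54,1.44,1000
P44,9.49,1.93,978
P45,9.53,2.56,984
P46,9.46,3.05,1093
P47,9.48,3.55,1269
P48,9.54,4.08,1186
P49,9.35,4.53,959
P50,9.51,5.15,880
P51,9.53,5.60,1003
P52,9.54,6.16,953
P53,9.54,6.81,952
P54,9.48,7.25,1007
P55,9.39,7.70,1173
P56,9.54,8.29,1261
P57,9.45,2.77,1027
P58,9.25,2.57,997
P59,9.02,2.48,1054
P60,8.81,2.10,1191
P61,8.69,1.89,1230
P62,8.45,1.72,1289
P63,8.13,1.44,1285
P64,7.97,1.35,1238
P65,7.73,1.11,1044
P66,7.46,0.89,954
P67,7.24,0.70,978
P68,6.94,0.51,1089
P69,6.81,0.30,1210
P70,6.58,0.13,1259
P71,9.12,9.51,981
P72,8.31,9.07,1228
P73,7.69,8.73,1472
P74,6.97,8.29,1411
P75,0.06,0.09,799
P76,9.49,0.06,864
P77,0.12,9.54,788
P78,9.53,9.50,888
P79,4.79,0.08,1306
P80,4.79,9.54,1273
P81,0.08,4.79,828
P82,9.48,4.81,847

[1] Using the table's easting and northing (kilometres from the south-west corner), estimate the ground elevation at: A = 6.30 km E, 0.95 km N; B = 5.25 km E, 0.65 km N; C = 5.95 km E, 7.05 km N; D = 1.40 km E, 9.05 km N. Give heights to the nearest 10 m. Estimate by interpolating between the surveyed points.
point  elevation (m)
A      930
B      1090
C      930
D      1030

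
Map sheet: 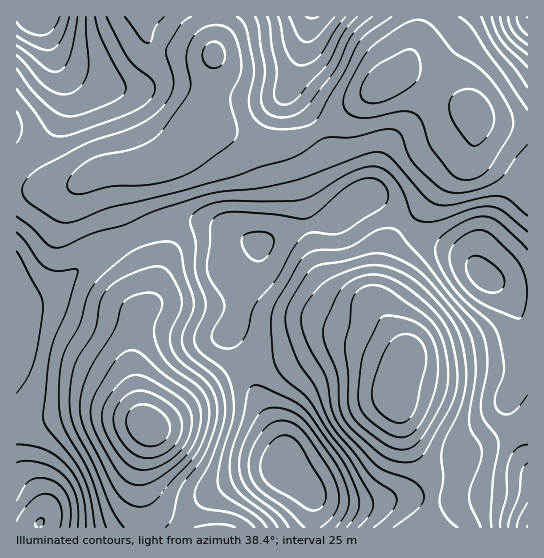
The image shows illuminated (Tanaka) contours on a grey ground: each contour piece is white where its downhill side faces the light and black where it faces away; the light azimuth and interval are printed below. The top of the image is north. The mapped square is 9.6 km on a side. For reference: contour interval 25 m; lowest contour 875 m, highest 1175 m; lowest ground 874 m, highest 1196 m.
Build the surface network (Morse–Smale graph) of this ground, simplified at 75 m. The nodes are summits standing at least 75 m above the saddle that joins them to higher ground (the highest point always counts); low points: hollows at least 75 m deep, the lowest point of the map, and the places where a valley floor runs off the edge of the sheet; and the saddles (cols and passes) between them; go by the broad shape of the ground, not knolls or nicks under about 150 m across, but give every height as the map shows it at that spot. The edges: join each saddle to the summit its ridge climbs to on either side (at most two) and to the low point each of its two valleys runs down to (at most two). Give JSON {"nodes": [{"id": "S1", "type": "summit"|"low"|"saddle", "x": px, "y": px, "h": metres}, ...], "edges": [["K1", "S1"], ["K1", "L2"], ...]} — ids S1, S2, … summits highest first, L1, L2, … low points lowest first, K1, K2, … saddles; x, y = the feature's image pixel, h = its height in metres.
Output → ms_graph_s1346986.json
{"nodes": [
{"id": "S1", "type": "summit", "x": 149, "y": 426, "h": 1196},
{"id": "S2", "type": "summit", "x": 406, "y": 358, "h": 1168},
{"id": "S3", "type": "summit", "x": 381, "y": 85, "h": 1114},
{"id": "L1", "type": "low", "x": 39, "y": 523, "h": 874},
{"id": "L2", "type": "low", "x": 38, "y": 17, "h": 875},
{"id": "L3", "type": "low", "x": 282, "y": 467, "h": 882},
{"id": "L4", "type": "low", "x": 527, "y": 527, "h": 900},
{"id": "L5", "type": "low", "x": 527, "y": 18, "h": 900},
{"id": "L6", "type": "low", "x": 311, "y": 17, "h": 923},
{"id": "K1", "type": "saddle", "x": 435, "y": 89, "h": 1093},
{"id": "K2", "type": "saddle", "x": 117, "y": 169, "h": 1083},
{"id": "K3", "type": "saddle", "x": 317, "y": 130, "h": 1053},
{"id": "K4", "type": "saddle", "x": 431, "y": 498, "h": 1052},
{"id": "K5", "type": "saddle", "x": 129, "y": 237, "h": 1019},
{"id": "K6", "type": "saddle", "x": 406, "y": 225, "h": 997},
{"id": "K7", "type": "saddle", "x": 245, "y": 365, "h": 984}],
"edges": [["K1", "S3"], ["K1", "L3"], ["K1", "L5"], ["K2", "S3"], ["K2", "L1"], ["K2", "L2"], ["K3", "S3"], ["K3", "L3"], ["K3", "L6"], ["K4", "S2"], ["K4", "L3"], ["K4", "L4"], ["K5", "S1"], ["K5", "S3"], ["K5", "L1"], ["K5", "L3"], ["K6", "S2"], ["K6", "S3"], ["K6", "L3"], ["K6", "L4"], ["K7", "S1"], ["K7", "S2"], ["K7", "L3"]]}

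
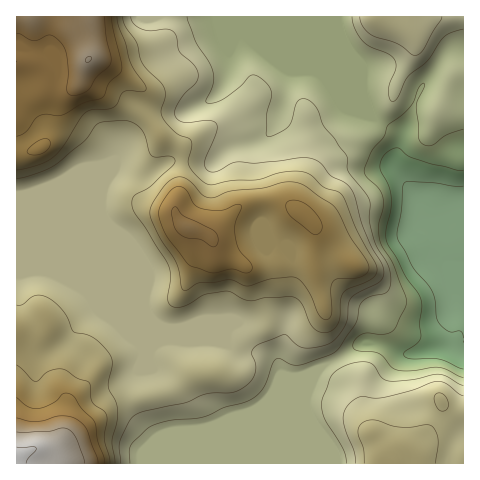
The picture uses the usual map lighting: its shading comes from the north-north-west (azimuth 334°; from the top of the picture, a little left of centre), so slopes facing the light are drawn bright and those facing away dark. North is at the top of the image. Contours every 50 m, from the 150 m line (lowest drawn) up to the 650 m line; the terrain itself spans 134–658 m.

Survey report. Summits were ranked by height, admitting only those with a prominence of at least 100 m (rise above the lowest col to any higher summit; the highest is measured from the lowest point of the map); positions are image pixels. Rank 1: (88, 60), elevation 601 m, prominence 244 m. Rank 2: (188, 228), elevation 562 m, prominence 157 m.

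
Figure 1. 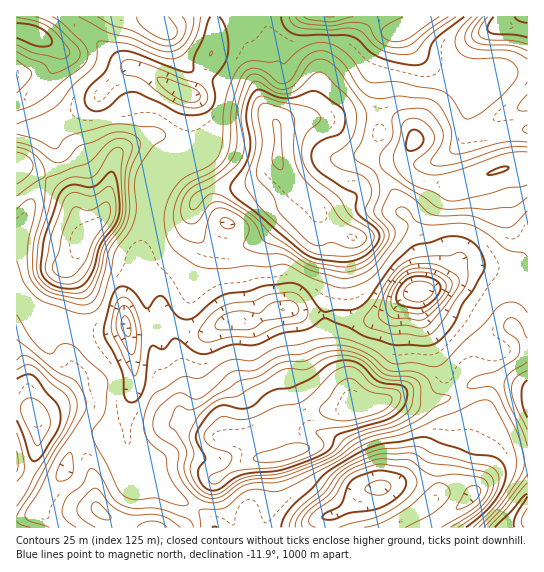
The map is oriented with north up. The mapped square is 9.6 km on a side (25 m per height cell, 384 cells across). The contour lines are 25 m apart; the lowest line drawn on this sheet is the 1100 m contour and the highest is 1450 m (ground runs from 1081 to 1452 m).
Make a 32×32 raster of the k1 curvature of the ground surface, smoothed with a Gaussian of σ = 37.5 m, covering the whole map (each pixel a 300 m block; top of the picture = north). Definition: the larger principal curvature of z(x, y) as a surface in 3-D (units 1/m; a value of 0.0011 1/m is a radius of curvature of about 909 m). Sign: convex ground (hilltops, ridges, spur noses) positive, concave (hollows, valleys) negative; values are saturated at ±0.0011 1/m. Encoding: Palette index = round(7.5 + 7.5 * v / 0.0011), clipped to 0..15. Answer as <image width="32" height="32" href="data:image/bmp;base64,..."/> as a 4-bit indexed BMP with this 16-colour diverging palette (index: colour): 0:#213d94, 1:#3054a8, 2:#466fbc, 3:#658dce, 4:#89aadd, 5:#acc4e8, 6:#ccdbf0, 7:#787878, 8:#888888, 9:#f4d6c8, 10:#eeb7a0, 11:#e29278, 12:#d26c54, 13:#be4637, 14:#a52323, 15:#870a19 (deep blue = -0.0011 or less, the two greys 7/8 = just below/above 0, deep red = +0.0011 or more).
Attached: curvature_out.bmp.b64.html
<image width="32" height="32" href="data:image/bmp;base64,Qk12AgAAAAAAAHYAAAAoAAAAIAAAACAAAAABAAQAAAAAAAACAAATCwAAEwsAABAAAAAAAAAAlD0hAKhUMAC8b0YAzo1lAN2qiQDoxKwA8NvMAHh4eACIiIgAyNb0AKC37gB4kuIAVGzSADdGvgAjI6UAGQqHAGeKrNy6qol5uVaInuqImvuXir12mIq4eJ2ZmHetuGe/+Yiqd4id+VeZynZmeapmnfx2uXd4vb/suYpmZ3qIiJe/eLh4hoqIvf/9qYmJmrqWvriXeJmsupiJvbh5mZmIh8zKiIiqiqmqmYrLmpmIh3jLq5iJmrnJeJmqrP27qXaLqqqIl6immZqHiJrP6Zqpq7yJmai4mImZupmslsqImqrZiYmoyJmJeKiay5aIeYh3t4iKqciYmqmXiZiZmpiYeoeIjGm4mXd4mZmIiJiZiauHeKx8qJqHiXWpiqiJu5ipiZrJnIiJqpiHqIrHVHu4iJzdyJmIiIiZqYiZu0V6qYiLy+mIiIiIeHiqqpvMy4mHirr3d3iJqqqK3L25mYd4iIm53piIqoeJrJm+/aiHeJl3qp/YicxWjLmKqXaJmIqZd6ye2IjPvNmJupqXeaqYepmrfOd4nOy5nJiKqM7MuonMmXr3eId5q6pniJvIibzLyWia+4iHaHy5Z5ea2od5vIiJibupiHiLuYipdtu4iIiIiIiIiKuYrLqaqYq6mImZyYiHiKyXmK/MqKqZiZh4m5yXd5qneajNSbineIiId3iIuJmIidyY2me6l4mYiId3ib25d4unaZiJqom6qZiYZ87pmYituHqImqu7hXvL7avsmIm73Ml6iLmYu8p4rM/e"/>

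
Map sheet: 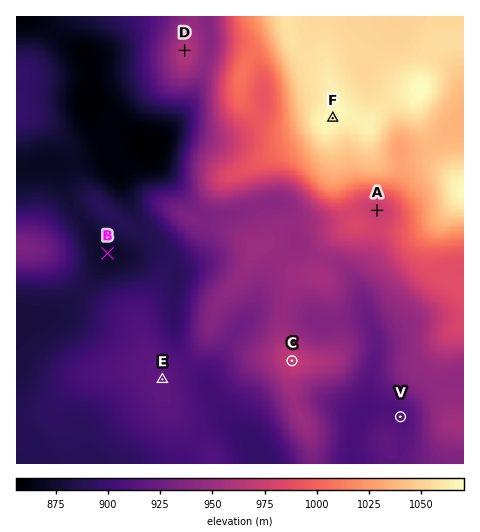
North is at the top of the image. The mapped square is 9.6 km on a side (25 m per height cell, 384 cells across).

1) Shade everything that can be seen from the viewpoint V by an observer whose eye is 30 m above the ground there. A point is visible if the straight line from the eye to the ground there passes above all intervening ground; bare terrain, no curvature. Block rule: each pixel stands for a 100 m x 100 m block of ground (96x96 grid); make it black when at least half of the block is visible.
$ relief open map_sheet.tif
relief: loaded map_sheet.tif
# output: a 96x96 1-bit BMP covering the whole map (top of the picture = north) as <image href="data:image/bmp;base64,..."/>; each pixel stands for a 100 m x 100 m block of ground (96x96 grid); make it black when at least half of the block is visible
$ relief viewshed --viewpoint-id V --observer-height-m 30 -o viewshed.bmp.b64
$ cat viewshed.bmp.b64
<image width="96" height="96" href="data:image/bmp;base64,Qk2+BAAAAAAAAD4AAAAoAAAAYAAAAGAAAAABAAEAAAAAAIAEAAATCwAAEwsAAAIAAAAAAAAA////AAAAAAAAAAAAAAAAAf////gAAAAAAAAAAf////AAAAAAAAAAAf///+AAAAAAAAAAAf///+AAAAAAAAAAAf///+AAAAAAAAAAAf////AAAAAAAAAAAf////AAAAAAAAAAA/////AAAAAAAAAAA/////gAAAAAAAAAB/////gAAAAAAAAAB/////AAAAAAAAAAD/////AAAAAAAAAAD/////AAAAAAAAAAD////+AAAAAAAAAAH////+AAAAAAAAAAH////8AAAAAAAAAAH////8AAAAAAAAAAH////4AAAAAAAAAAH////4AAAAAAAAAAH/////AAAAAAAAAAH///+/wAAAAAAAAAD//+Y/8AAAAAAAAABw/+A/8AAAAAAAAAAAf+A/8AAAAAAAAAAAP+B/8AAAAAAAAAAAH+B/8AAAAAAAAAAAD+A/8AAAAAAAAAAAD/w/8AAAAAAAAAAAH/4fAAAAAAAAAAAAH/4YAAAAAAAAAAAAP/88AAAAAAAAAAAAf/8+AAAAAAAAAAAA////AAAAAAAAAAAB////gAAAAAAAAAAD////wAAAAAAAAAAP////4AAAAAAAAAAf////wAAAAAAAAAA/////AAAAAAAAAAB////8AAAAAAAAAAB////4AAAAAAAAAAAA///wAAAAAAAAAAAAf//gAAAAAAAAAAAA///gAAAAAAAAAAAA///wAAAAAAAAAAAB///4AAAAAAAAAAAD////AAAAAAAAAAAH////wAAAAAAAAAAH////8AAAAAAAAAAD//j/8AAAAAAAAAAAf+B/8AAAAAAAAAAADwA/8AAAAAAAAAAAAAAf8AAAAAAAAAAAAAAH8AAAAAAAAAAAAAAB8AAAAAAAAAAAAAAB8AAAAAAAAAAH4ABB8AAAAAAAAAAf8ADh8AAAAAAAQAA//8PhgAAAAAAB+AD////xAAAAAAAD/wP////wAAAAAAAA///////wAAAAAAAAf/////8AAAAAAAAAD/////4AAAAAAAAAA/////AAAAAAAAAAAP/P/8AAAAAAAAAAAB4P/4AAAAAAAAAAAAAP/4AAAAAAAAAAAAAf/8AAAAAAAAAAAAAf/8AAAAAAAAAAAAA//8AAAAAAAAAAAAAf/+AAAAAAAAAAAAAH+OAAAAAAAAAAAAAB8DAAAAAAAAAAAAAAYB/AAAAAAAAAAAAAAB/AAAAAAAAAAAAAAA/gAAAAAAAAAAAAAAfgAAAAAAAAAAAAAADwAAAAAAAAAAAAAAAwAAAAAAAAAAAAAAAAAAAAAAAAAAAAAAAAAAAAAAAAAAAAAAAAAAAAAAAAAAAAAAAAAAAAAAAAAAAAAAAAAAAAAAAAAAAAAAAAAAAAAAAAAAAAAAAAAAAAAAAAAAAAAAAAAAAAAAAAAAAAAAAAAAAAAAAAAAAAAAAAAAAAAAAAAAAAAAAAAAAAAAAAAAAAAAAAAAAAAAAAAAAAAAAAAAAAAAAAAAAAAAAAAAAAAAAAAAAAAAAAAAAAAAAAAAAAAAAAAAAAAAAAAAAAAAAAA="/>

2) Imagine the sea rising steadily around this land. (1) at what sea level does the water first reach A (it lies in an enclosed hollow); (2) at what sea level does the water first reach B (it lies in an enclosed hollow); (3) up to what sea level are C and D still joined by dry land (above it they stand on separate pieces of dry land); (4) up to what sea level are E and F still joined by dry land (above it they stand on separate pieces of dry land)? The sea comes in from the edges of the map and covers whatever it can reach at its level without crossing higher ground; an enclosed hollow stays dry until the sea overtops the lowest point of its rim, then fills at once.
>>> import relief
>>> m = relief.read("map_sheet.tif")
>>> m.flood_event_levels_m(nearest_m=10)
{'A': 980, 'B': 880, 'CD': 940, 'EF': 910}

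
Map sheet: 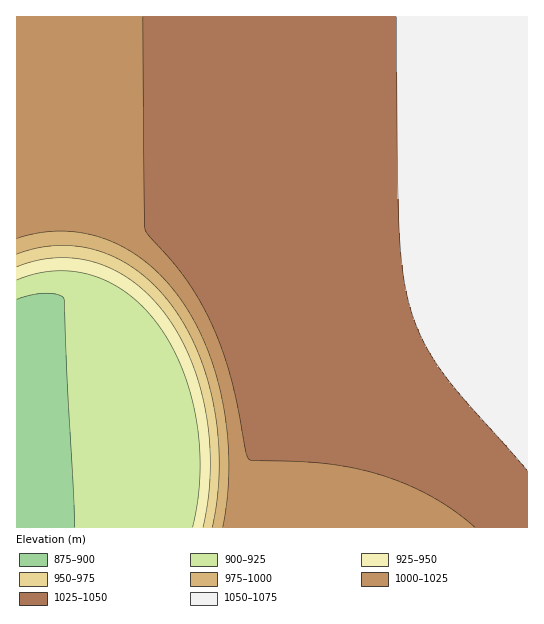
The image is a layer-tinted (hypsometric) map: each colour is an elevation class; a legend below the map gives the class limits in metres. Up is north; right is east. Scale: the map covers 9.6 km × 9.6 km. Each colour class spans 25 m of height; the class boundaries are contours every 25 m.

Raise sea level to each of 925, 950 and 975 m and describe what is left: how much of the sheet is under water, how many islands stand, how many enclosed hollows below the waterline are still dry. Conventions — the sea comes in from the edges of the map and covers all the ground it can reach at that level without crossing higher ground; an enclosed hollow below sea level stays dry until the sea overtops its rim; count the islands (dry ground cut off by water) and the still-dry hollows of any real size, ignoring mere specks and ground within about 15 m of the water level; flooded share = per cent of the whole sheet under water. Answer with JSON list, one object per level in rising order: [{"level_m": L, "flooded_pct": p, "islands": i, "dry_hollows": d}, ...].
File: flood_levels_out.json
[{"level_m": 925, "flooded_pct": 16, "islands": 0, "dry_hollows": 0}, {"level_m": 950, "flooded_pct": 18, "islands": 0, "dry_hollows": 0}, {"level_m": 975, "flooded_pct": 19, "islands": 0, "dry_hollows": 0}]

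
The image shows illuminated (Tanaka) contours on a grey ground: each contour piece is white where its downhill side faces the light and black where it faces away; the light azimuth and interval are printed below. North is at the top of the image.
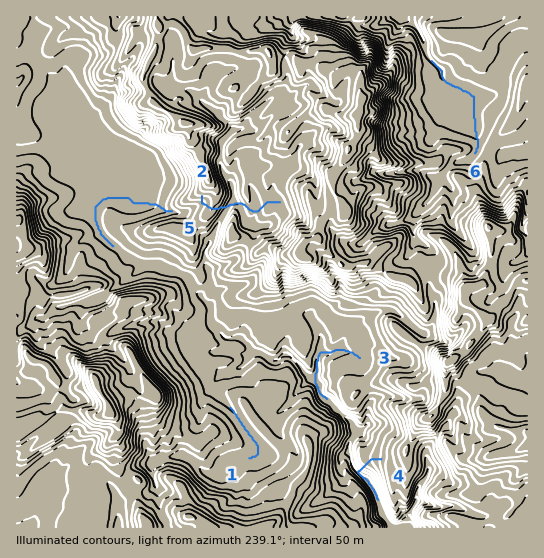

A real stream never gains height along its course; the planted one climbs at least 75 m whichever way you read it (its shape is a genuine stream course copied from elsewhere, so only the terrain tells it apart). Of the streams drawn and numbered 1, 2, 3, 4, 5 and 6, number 2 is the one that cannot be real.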